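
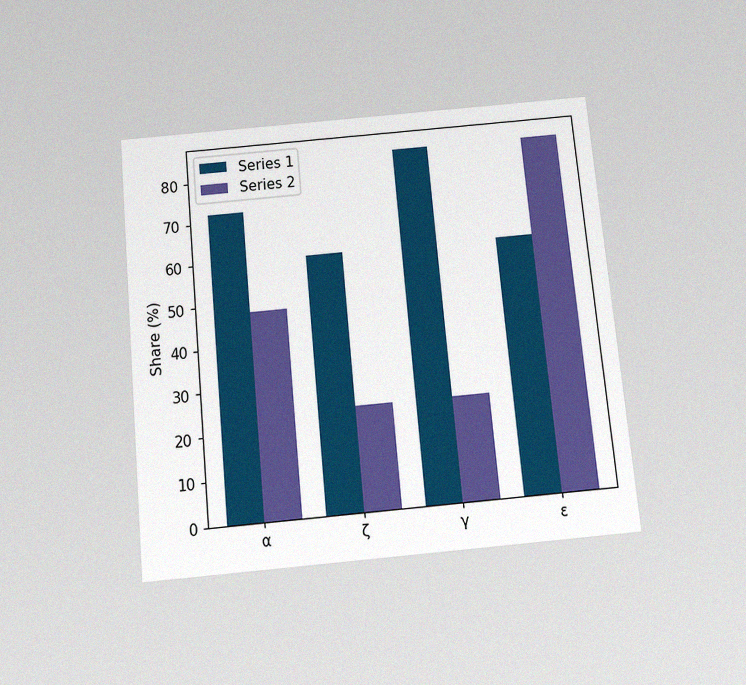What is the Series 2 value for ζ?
24%

The chart is tilted about 5° counter-clockwise and viewed slightly from below, with some photo noise. The Series 2 bar at ζ reaches 24% on the y-axis.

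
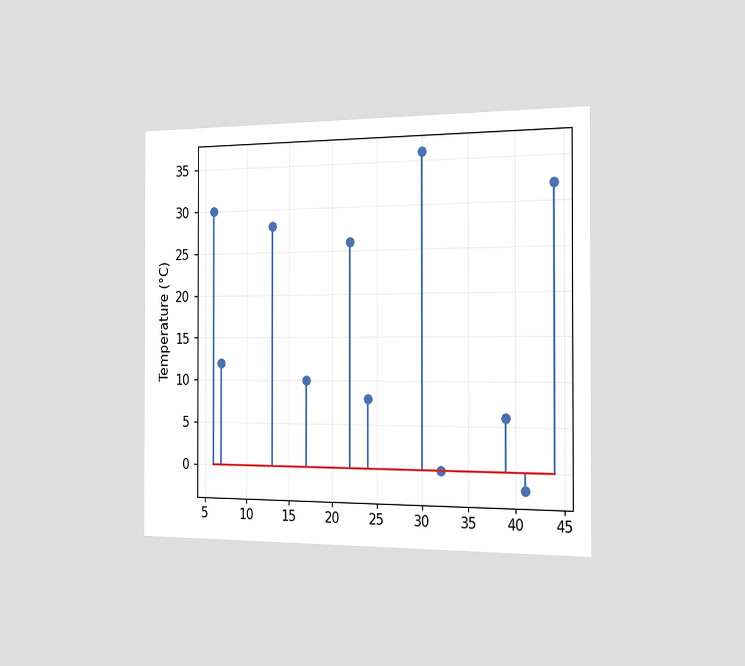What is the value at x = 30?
The chart is viewed slightly from the right. The stem at x=30 reaches 36°C.

36°C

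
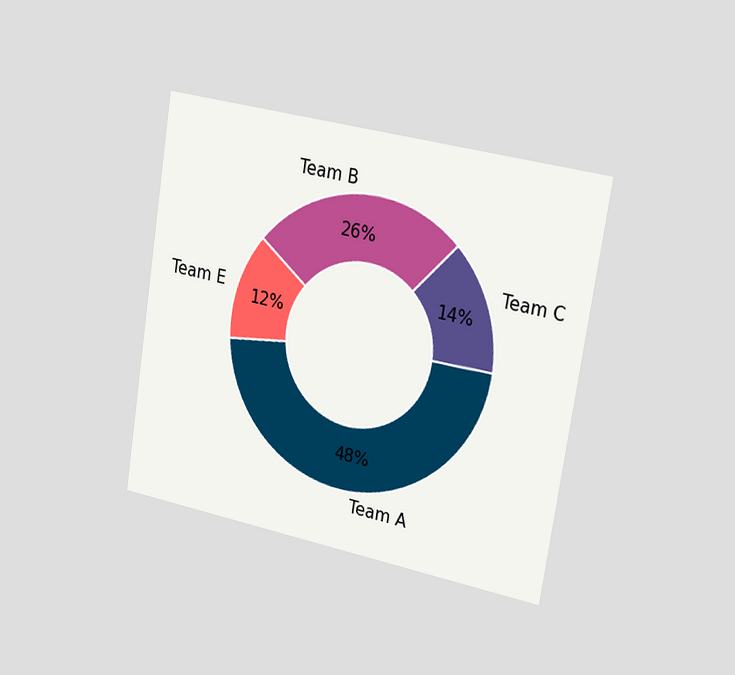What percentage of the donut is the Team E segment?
12%

The chart is tilted about 9° clockwise and viewed slightly from the right. The Team E segment takes up 12% of the ring.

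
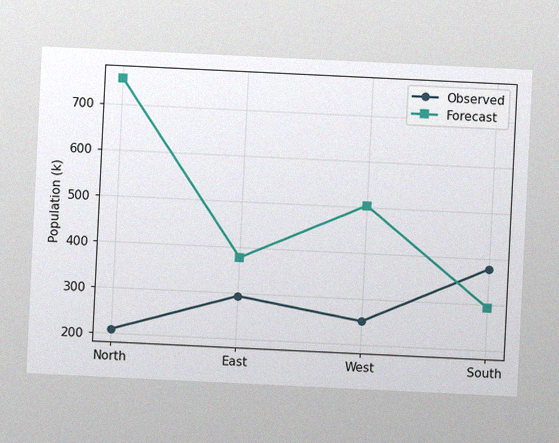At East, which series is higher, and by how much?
The chart is tilted about 3° clockwise, with some photo noise. At East, Forecast sits above the other line by 84k.

Forecast, by 84k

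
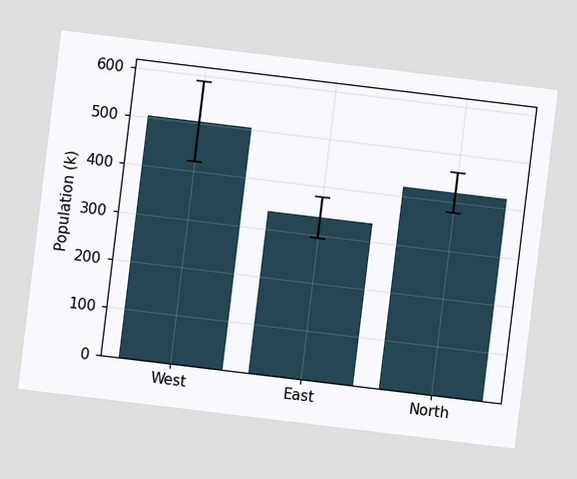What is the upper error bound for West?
588k

The chart is tilted about 7° clockwise. The West bar's upper whisker reaches 588k.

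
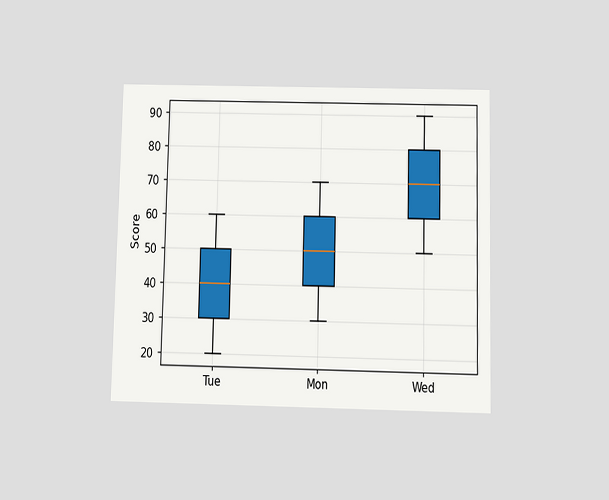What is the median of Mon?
50

The chart is viewed slightly from below. The median line in the Mon box sits at 50.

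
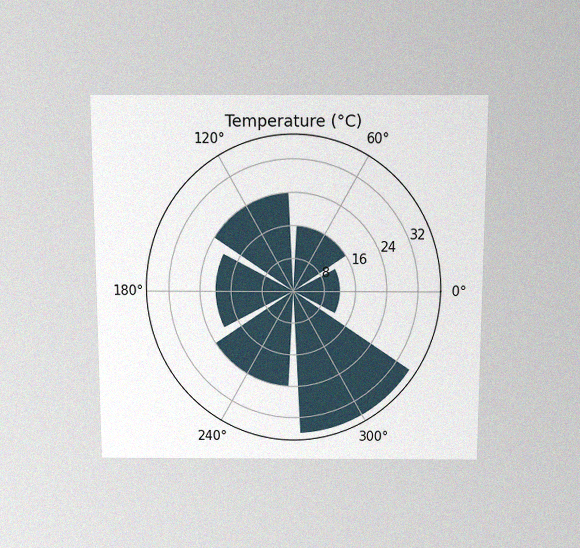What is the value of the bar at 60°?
The chart is viewed slightly from above, with some photo noise. The bar at 60° reaches 16°C on the radial axis.

16°C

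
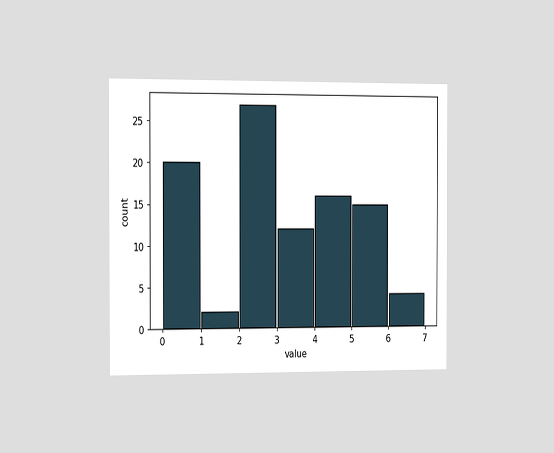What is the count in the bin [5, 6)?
The chart is viewed at a slight angle. The [5, 6) bin has height 15.

15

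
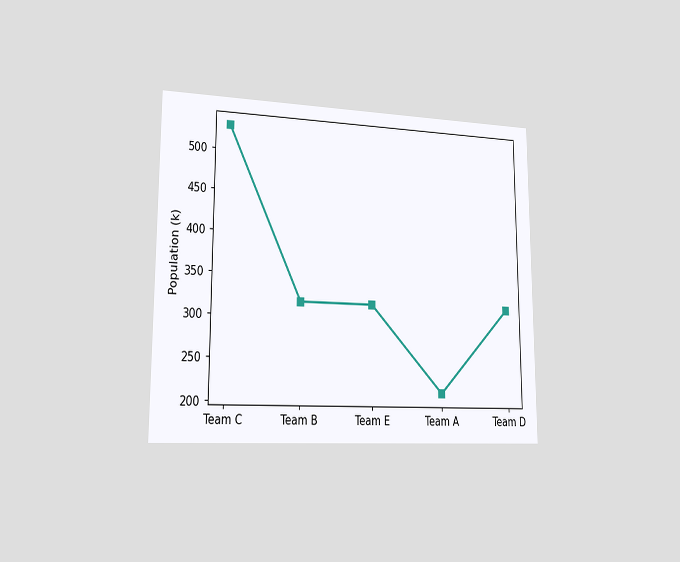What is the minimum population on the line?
212k

The chart is viewed slightly from the left. The lowest point is at Team A, and reading across to the y-axis gives 212k.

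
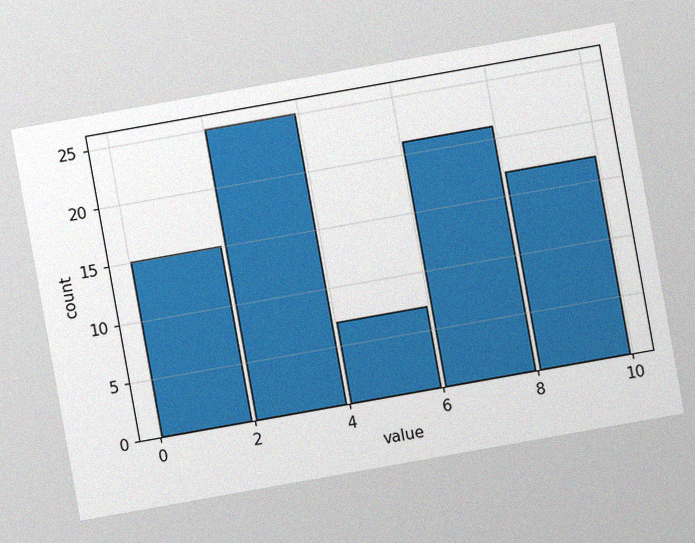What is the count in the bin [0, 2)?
15

The chart is tilted about 10° counter-clockwise, with some photo noise. The [0, 2) bin has height 15.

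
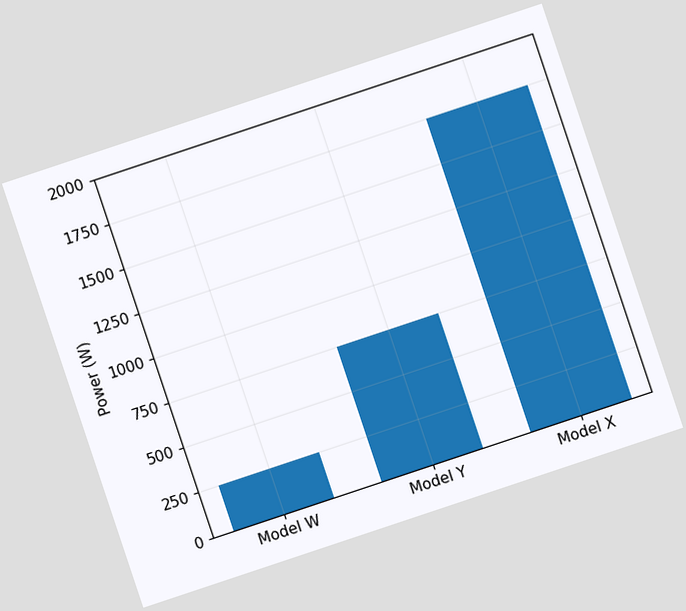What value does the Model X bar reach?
The chart is tilted about 18° counter-clockwise. Reading along the chart's y-axis, the Model X bar reaches 1750W.

1750W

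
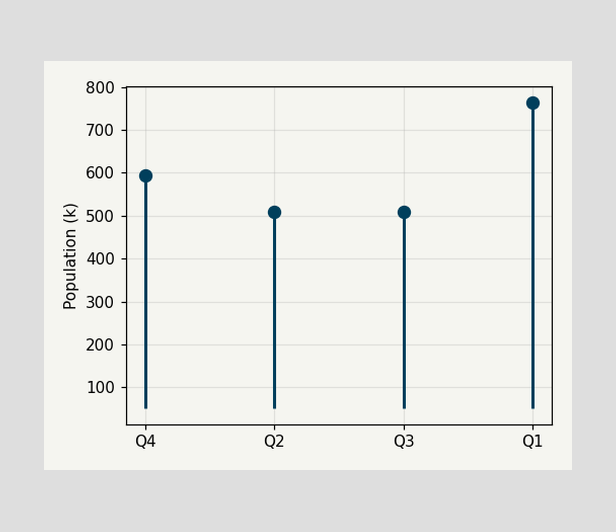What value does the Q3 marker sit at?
510k

The Q3 marker sits at 510k.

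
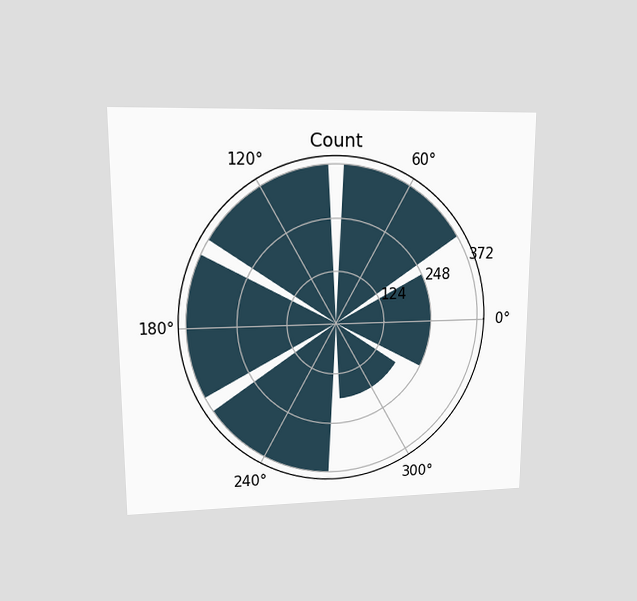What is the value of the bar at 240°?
372

The chart is viewed at a slight angle. The bar at 240° reaches 372 on the radial axis.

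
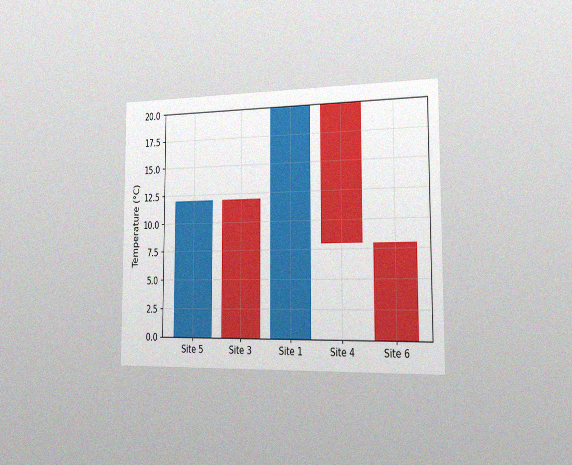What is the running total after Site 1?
The chart is viewed slightly from the right, with some photo noise. After Site 1 the running total reaches 20°C.

20°C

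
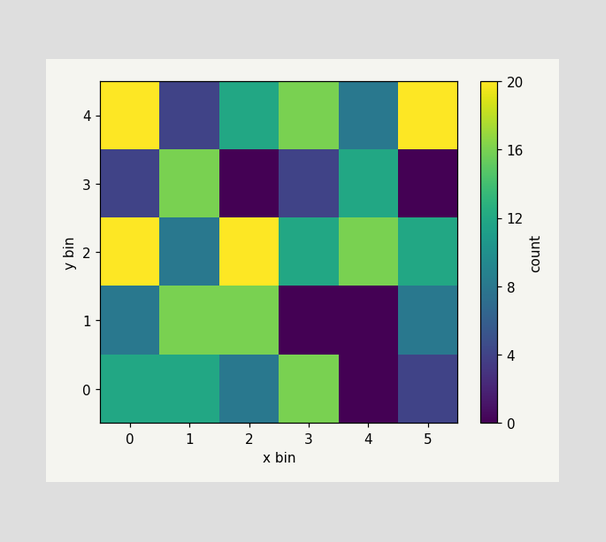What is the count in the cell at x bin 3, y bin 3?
Matching the cell (3, 3) against the colorbar gives 4.

4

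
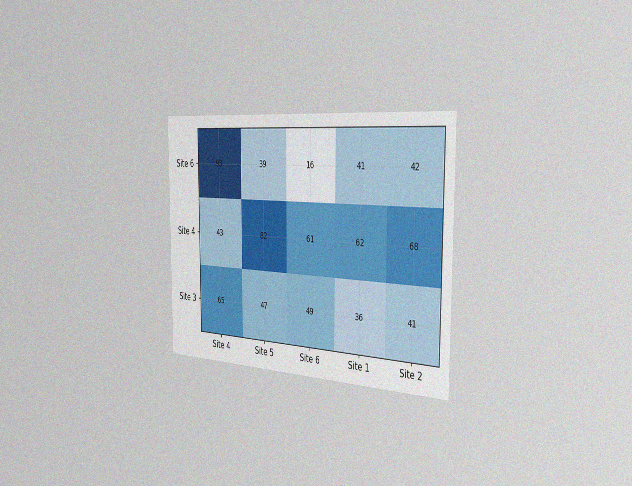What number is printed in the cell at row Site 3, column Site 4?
65

The chart is viewed slightly from the right, with some photo noise. The (Site 3, Site 4) cell reads 65.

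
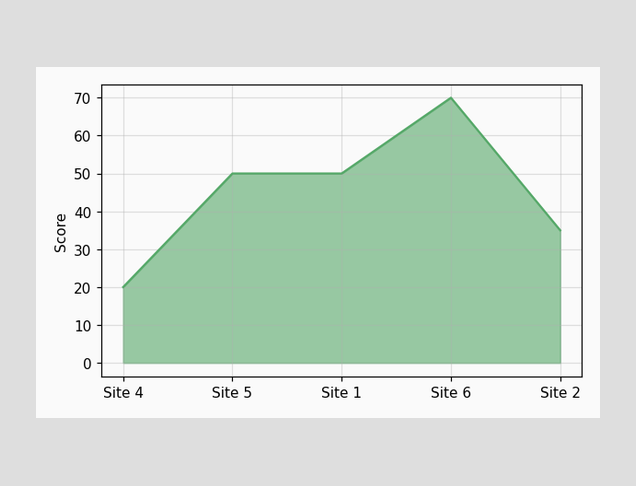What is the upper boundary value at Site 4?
20

At Site 4 the upper boundary is at 20.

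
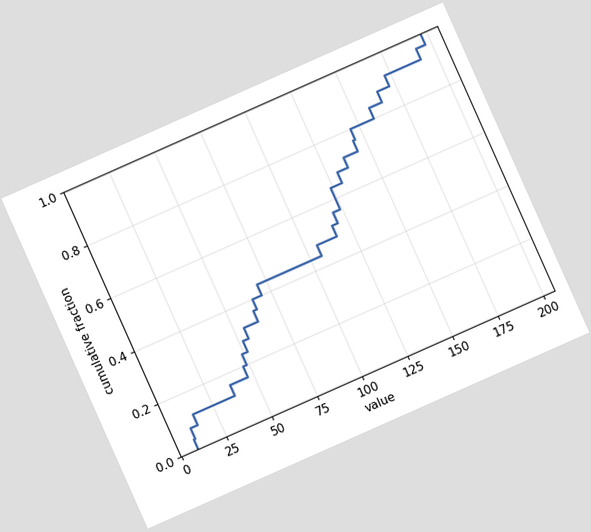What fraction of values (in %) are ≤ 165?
The chart is tilted about 24° counter-clockwise. At x=165 the ECDF step is at 88%.

88%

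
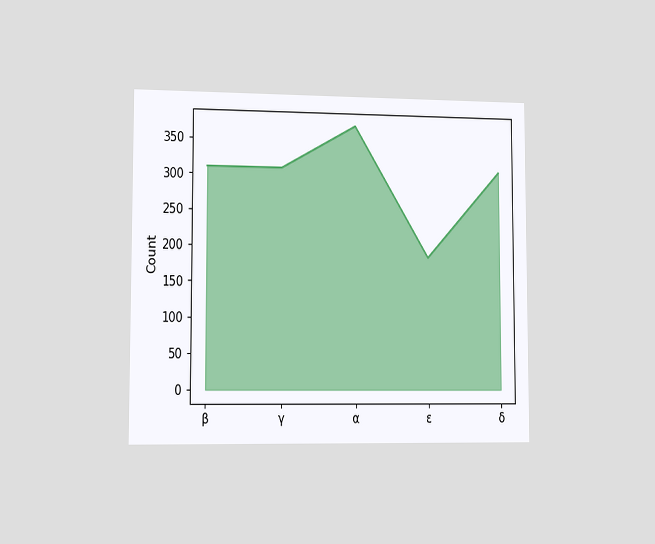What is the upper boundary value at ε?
186

The chart is viewed slightly from the left. At ε the upper boundary is at 186.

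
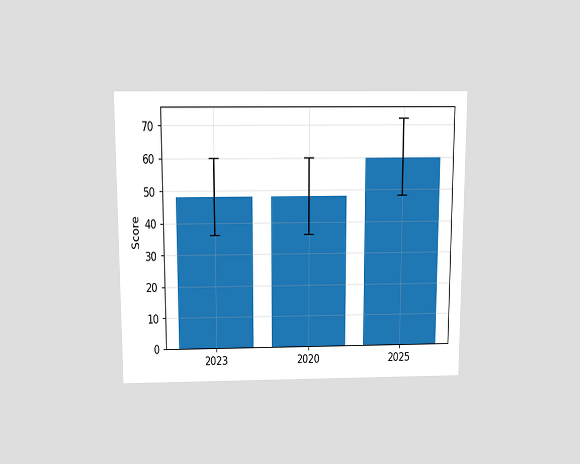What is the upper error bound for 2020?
60

The chart is viewed slightly from above. The 2020 bar's upper whisker reaches 60.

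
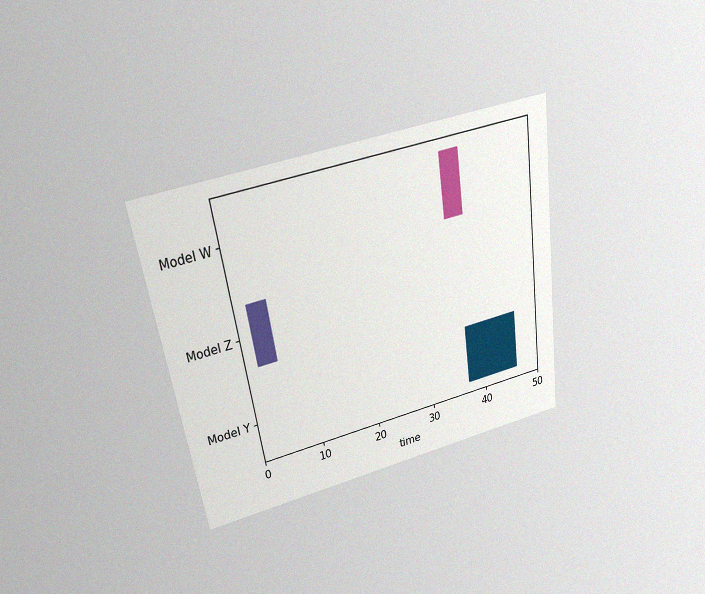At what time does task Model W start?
The chart is tilted about 9° counter-clockwise and viewed slightly from above, with some photo noise. The Model W bar begins at t=35.

35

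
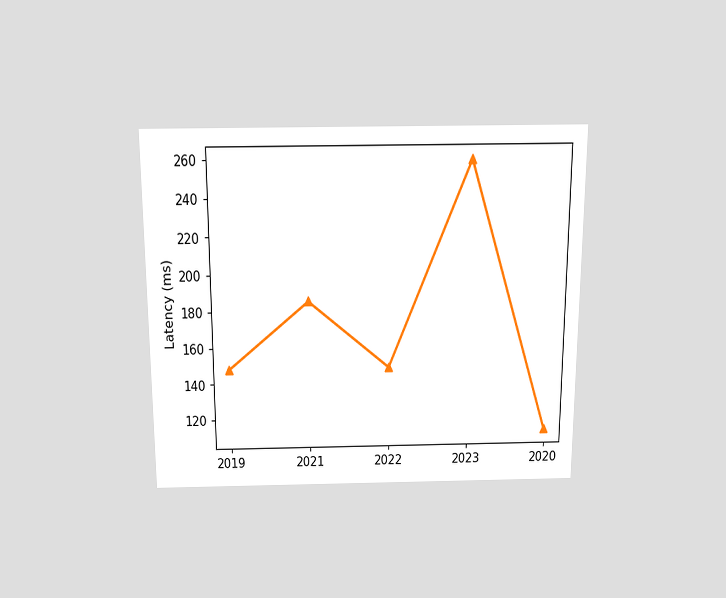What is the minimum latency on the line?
The chart is viewed slightly from above. The lowest point is at 2020, and reading across to the y-axis gives 111ms.

111ms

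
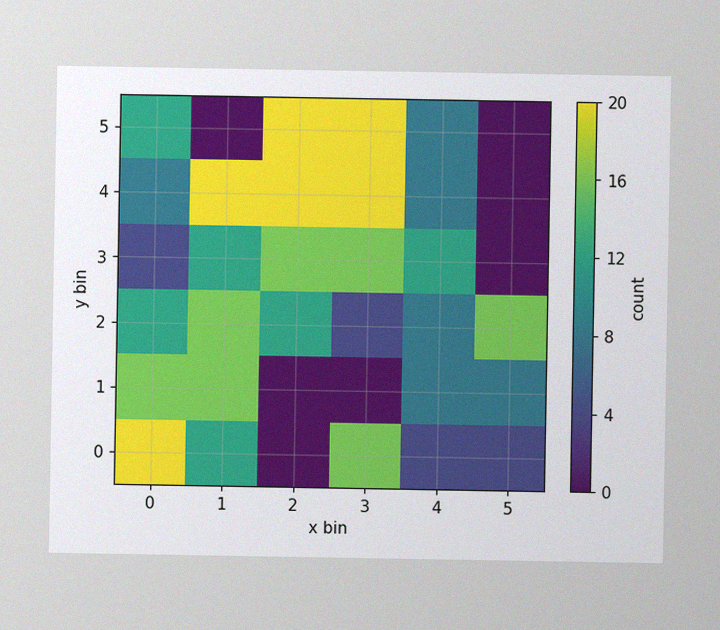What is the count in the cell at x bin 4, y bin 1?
The image has some photo noise and uneven lighting. Matching the cell (4, 1) against the colorbar gives 8.

8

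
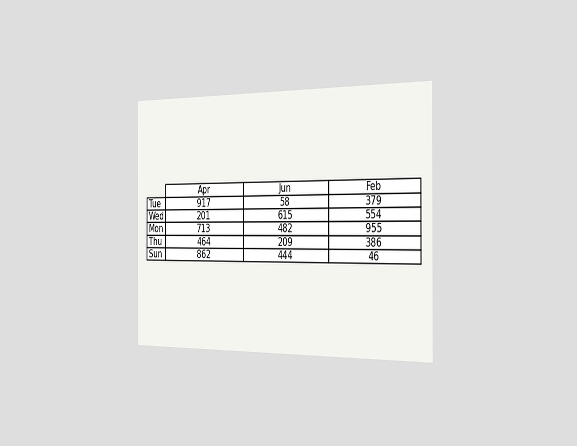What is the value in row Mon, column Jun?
482

The chart is viewed slightly from the right. The (Mon, Jun) cell reads 482.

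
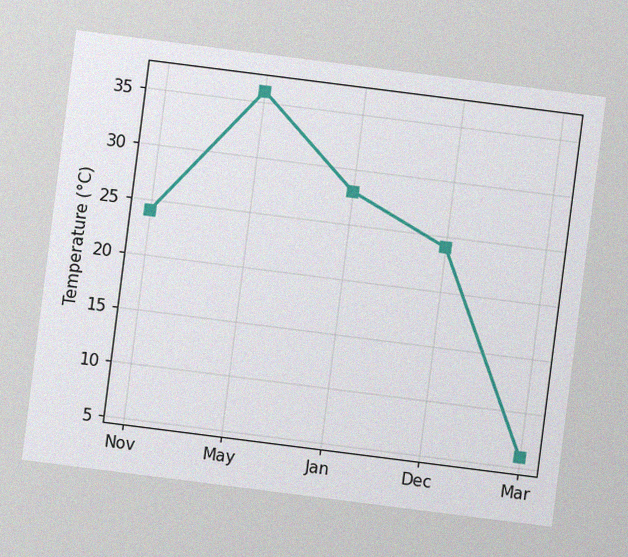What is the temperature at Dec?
24°C

The chart is tilted about 7° clockwise, with some photo noise. At Dec, the line is at 24°C.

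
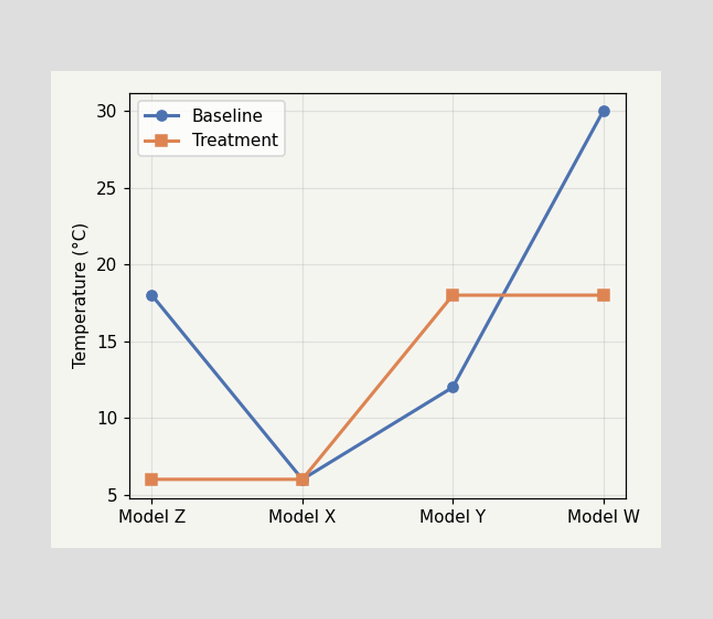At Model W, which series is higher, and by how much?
At Model W, Baseline sits above the other line by 12°C.

Baseline, by 12°C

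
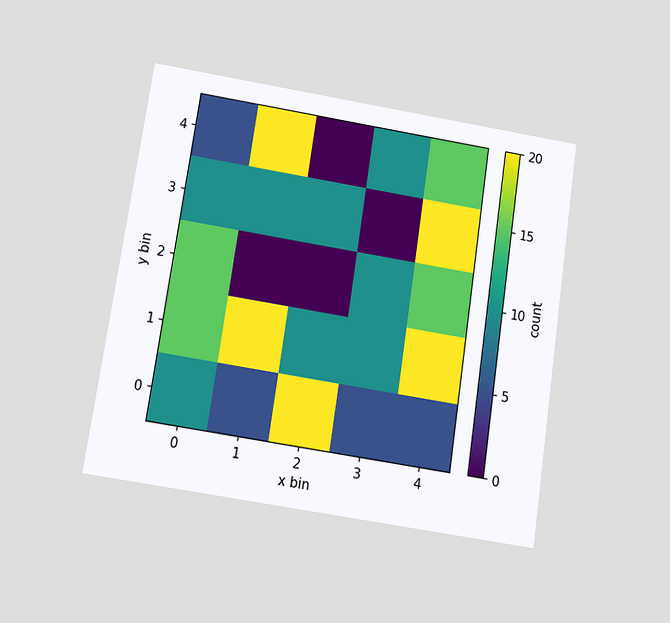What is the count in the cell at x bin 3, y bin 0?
The chart is tilted about 8° clockwise and viewed slightly from below. Matching the cell (3, 0) against the colorbar gives 5.

5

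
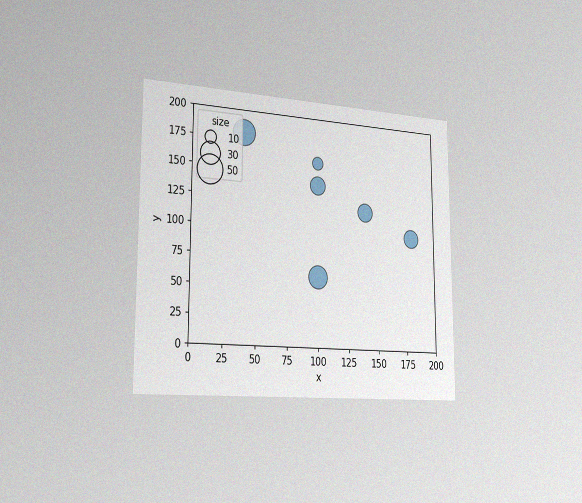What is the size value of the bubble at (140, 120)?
20

The chart is viewed slightly from the left, with some photo noise. Matching the bubble at (140, 120) against the size legend gives 20.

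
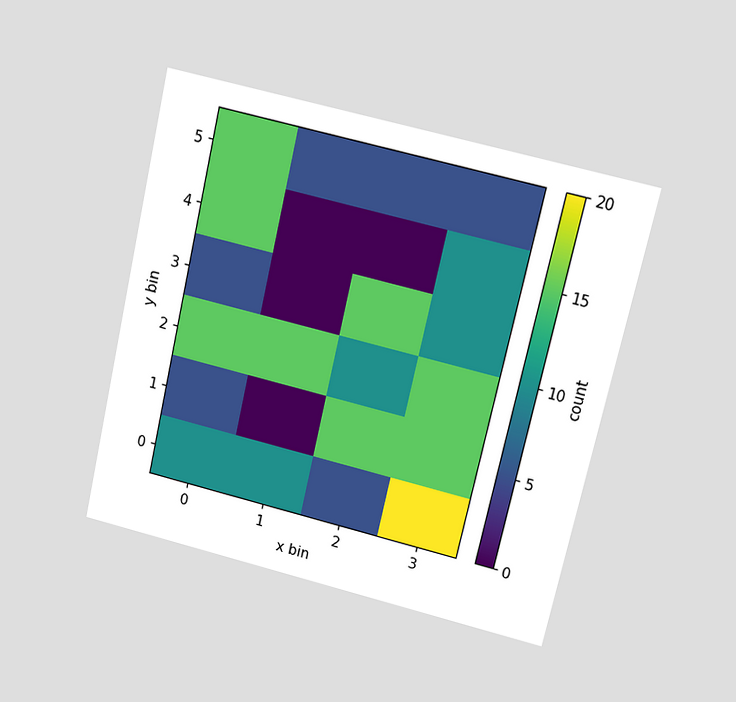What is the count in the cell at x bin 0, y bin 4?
15

The chart is tilted about 13° clockwise and viewed at a slight angle. Matching the cell (0, 4) against the colorbar gives 15.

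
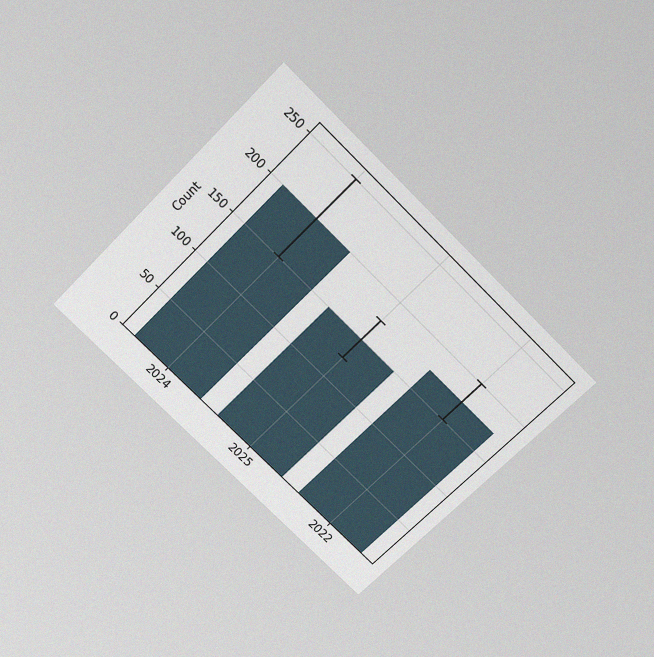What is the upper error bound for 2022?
200

The chart is tilted about 45° clockwise and viewed slightly from above, with some photo noise. The 2022 bar's upper whisker reaches 200.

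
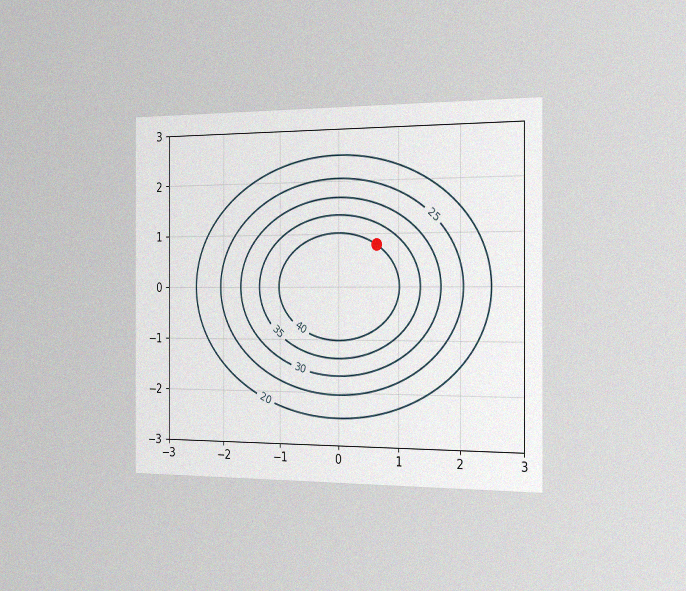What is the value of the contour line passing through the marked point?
The chart is viewed slightly from the right, with some photo noise. The marked point sits on the contour labelled 40.

40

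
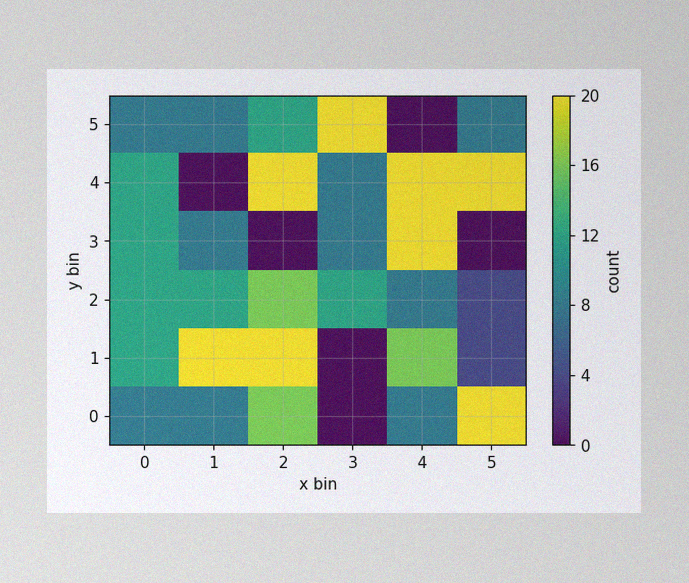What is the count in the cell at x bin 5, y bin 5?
8

The image has some photo noise and uneven lighting. Matching the cell (5, 5) against the colorbar gives 8.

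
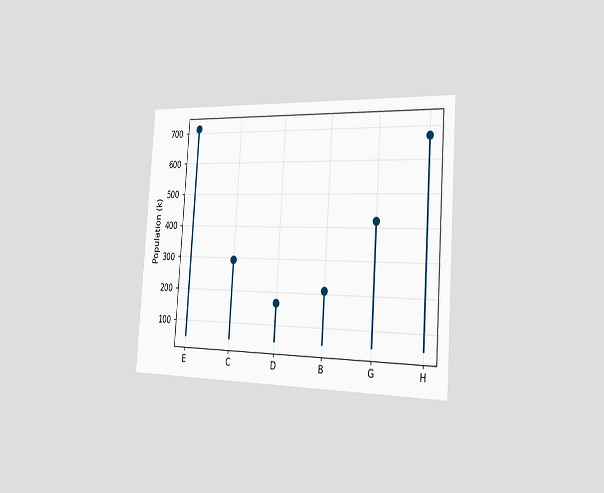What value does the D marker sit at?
168k

The chart is tilted about 4° clockwise and viewed slightly from the right. The D marker sits at 168k.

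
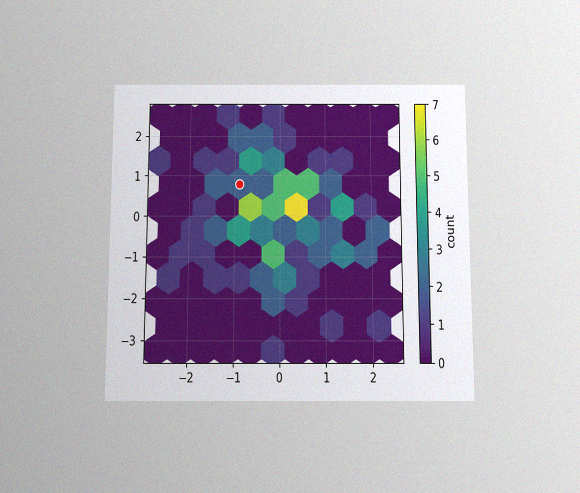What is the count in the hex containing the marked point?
The chart is viewed slightly from below, with some photo noise. The marked hex reads 2 on the colorbar.

2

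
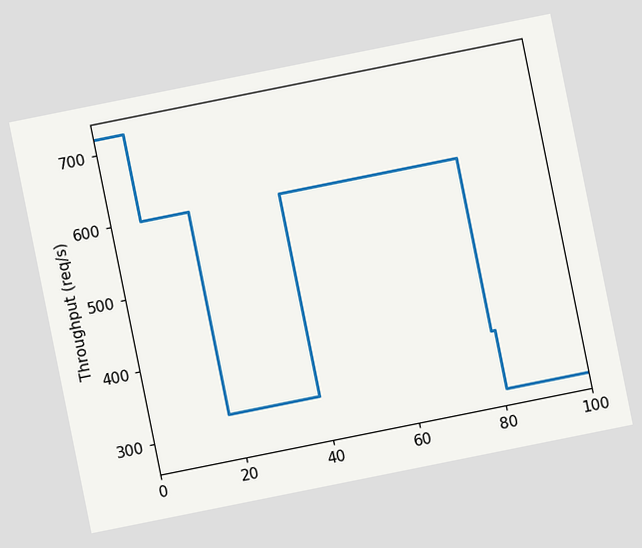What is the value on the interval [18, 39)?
The chart is tilted about 11° counter-clockwise. On [18, 39) the step sits at 320req/s.

320req/s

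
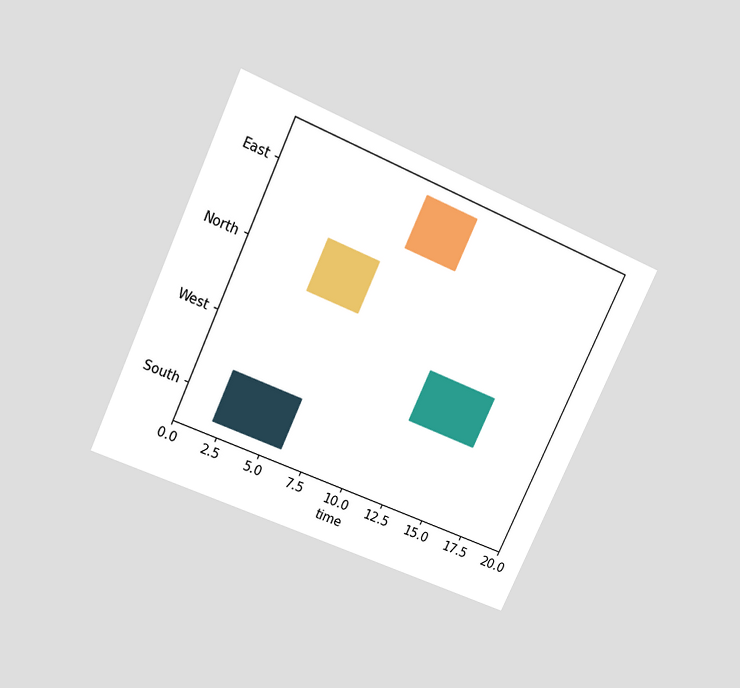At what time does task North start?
4

The chart is tilted about 25° clockwise and viewed slightly from above. The North bar begins at t=4.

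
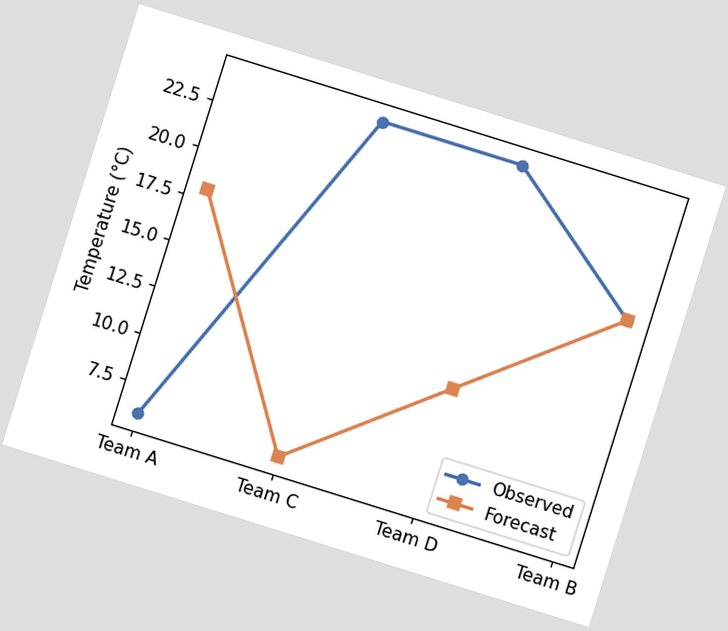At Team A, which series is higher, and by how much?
Forecast, by 12°C

The chart is tilted about 17° clockwise. At Team A, Forecast sits above the other line by 12°C.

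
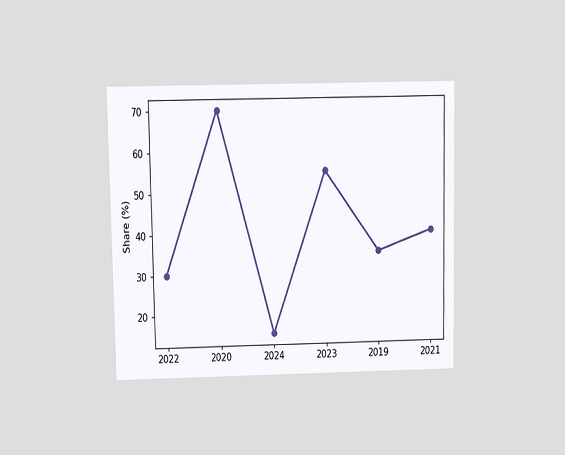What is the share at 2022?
30%

The chart is viewed at a slight angle. At 2022, the line is at 30%.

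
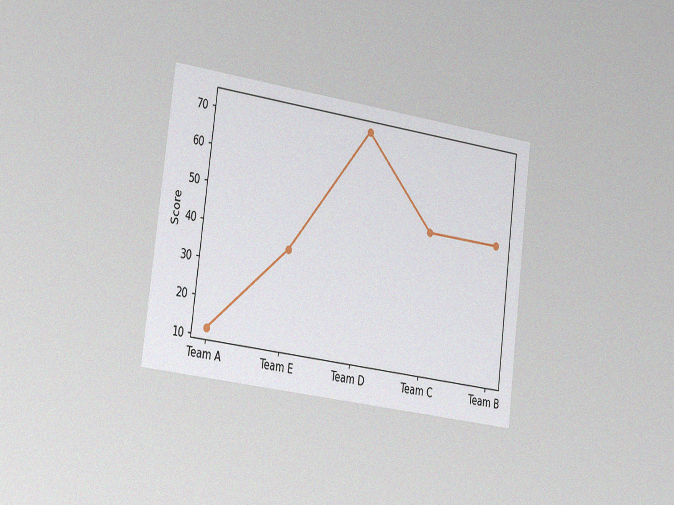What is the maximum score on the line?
72

The chart is tilted about 7° clockwise and viewed slightly from the left, with some photo noise. The highest point is at Team D, and reading across to the y-axis gives 72.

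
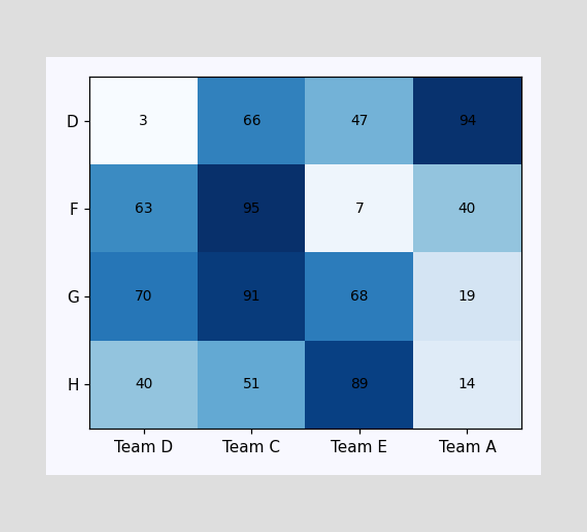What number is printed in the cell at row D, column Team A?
94

The (D, Team A) cell reads 94.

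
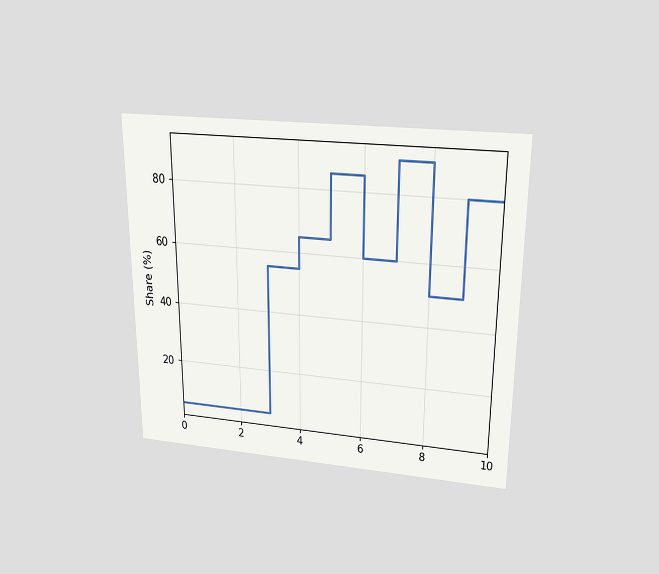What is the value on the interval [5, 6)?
The chart is viewed slightly from above. On [5, 6) the step sits at 85%.

85%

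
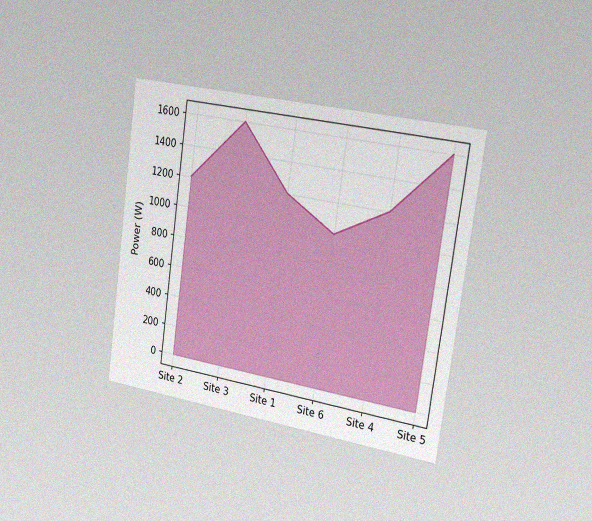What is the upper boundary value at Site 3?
The chart is tilted about 8° clockwise and viewed slightly from the right, with some photo noise. At Site 3 the upper boundary is at 1600W.

1600W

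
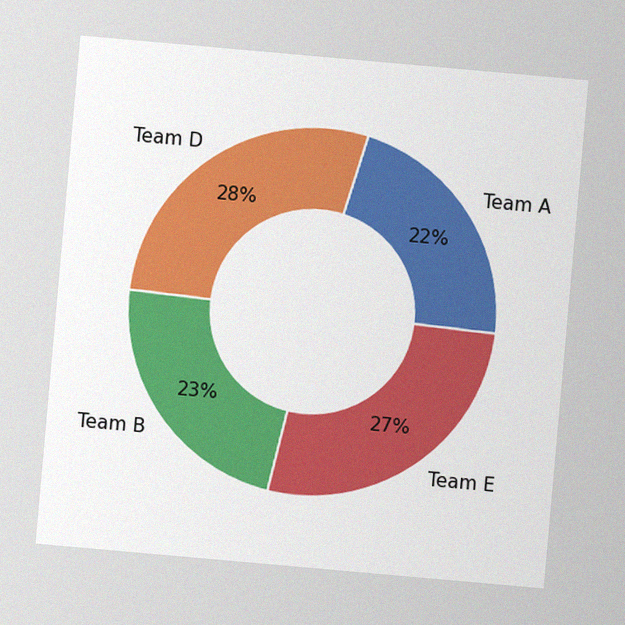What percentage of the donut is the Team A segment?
The chart is tilted about 5° clockwise, with some photo noise. The Team A segment takes up 22% of the ring.

22%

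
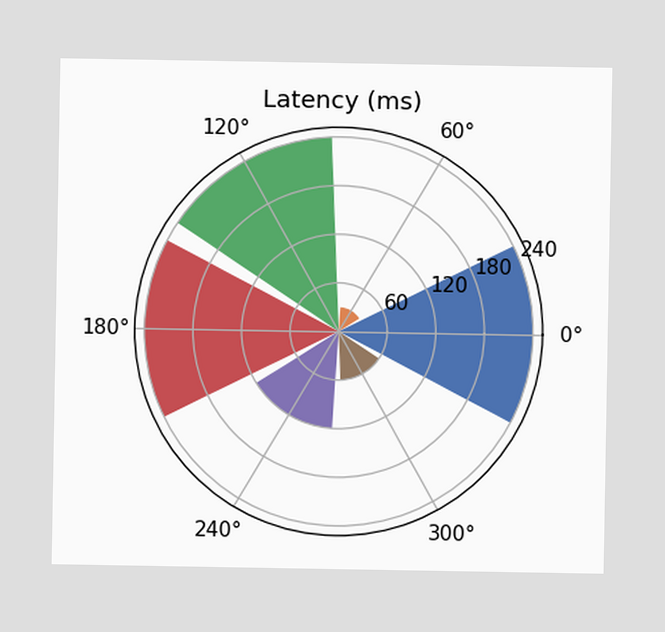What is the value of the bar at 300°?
The bar at 300° reaches 60ms on the radial axis.

60ms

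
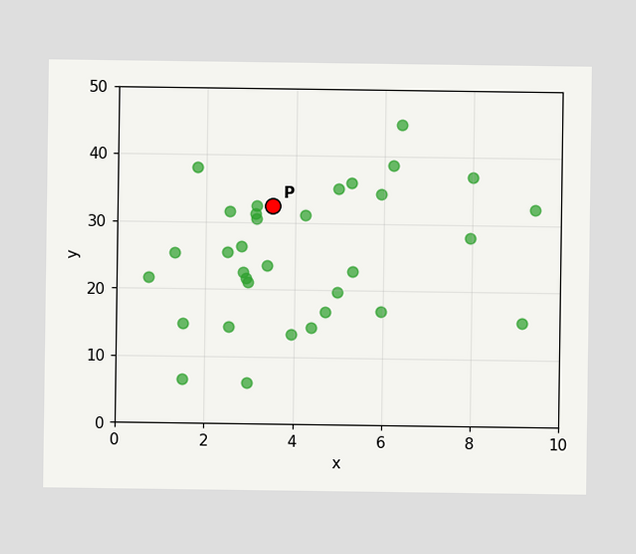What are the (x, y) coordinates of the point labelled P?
(3.5, 32.5)

Following the gridlines from P to each axis, P sits at (3.5, 32.5).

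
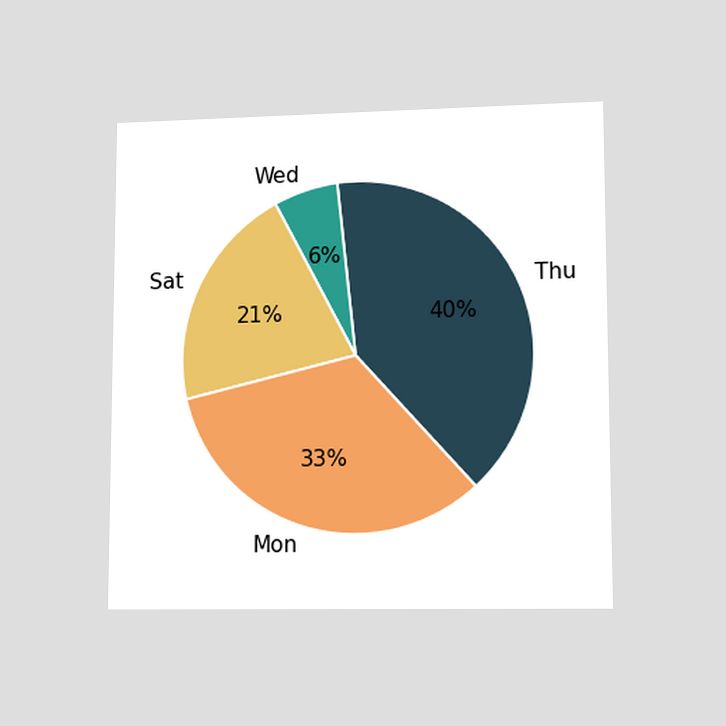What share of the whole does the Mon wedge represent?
33%

The chart is viewed at a slight angle. The Mon slice takes up 33% of the pie.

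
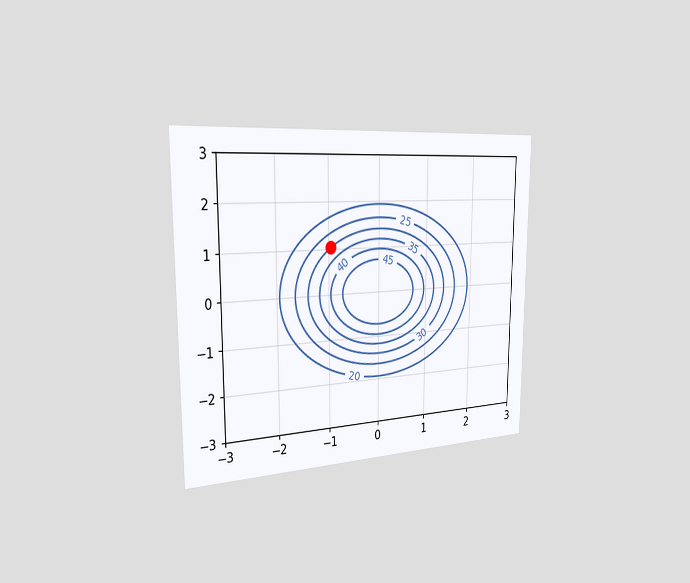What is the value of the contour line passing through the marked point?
The chart is viewed slightly from the left. The marked point sits on the contour labelled 30.

30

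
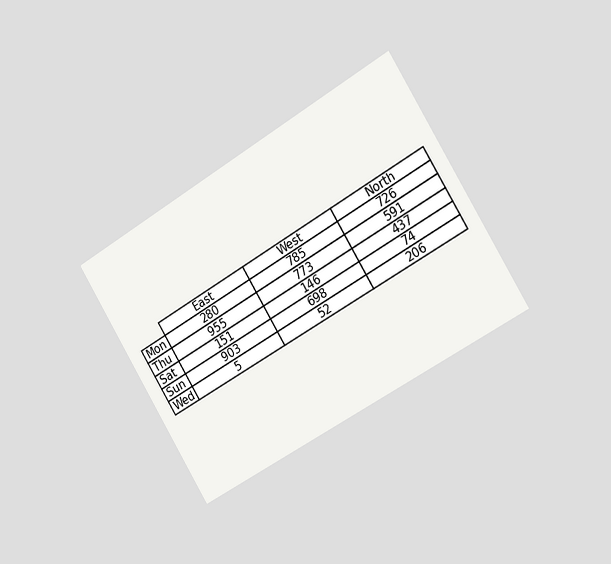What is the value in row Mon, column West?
The chart is tilted about 31° counter-clockwise and viewed slightly from the right. The (Mon, West) cell reads 785.

785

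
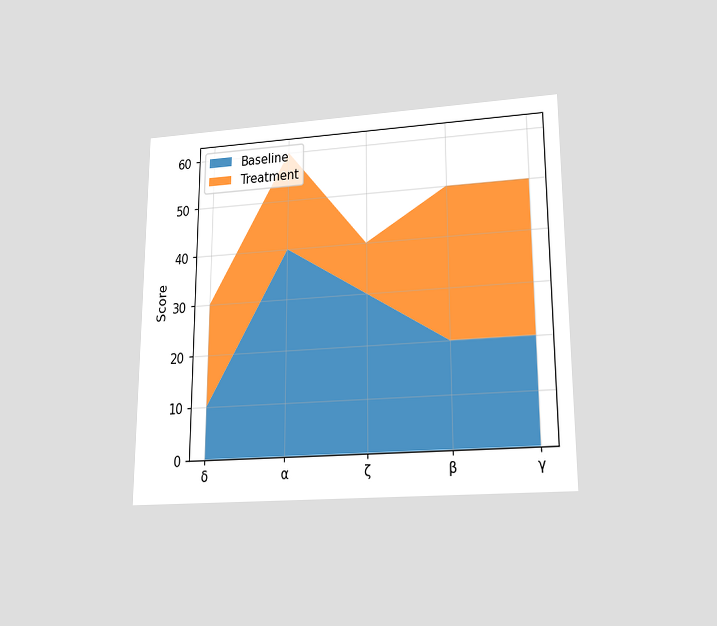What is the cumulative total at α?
60

The chart is viewed slightly from below. The stacked total at α reaches 60.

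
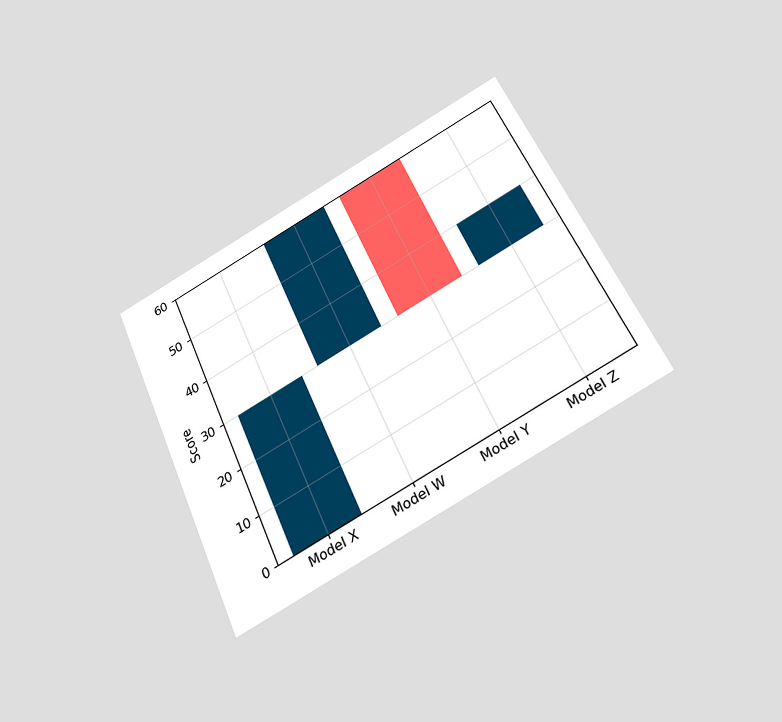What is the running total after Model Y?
The chart is tilted about 24° counter-clockwise and viewed slightly from below. After Model Y the running total reaches 30.

30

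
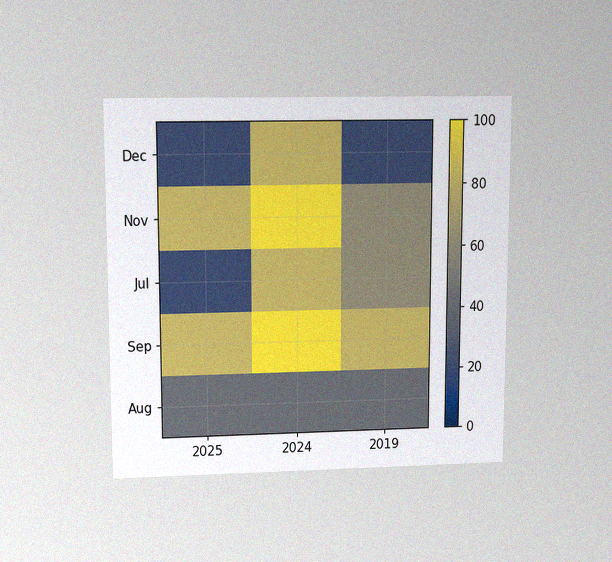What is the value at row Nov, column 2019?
The chart is viewed slightly from above, with some photo noise. Matching cell (Nov, 2019) against the colorbar gives 60.

60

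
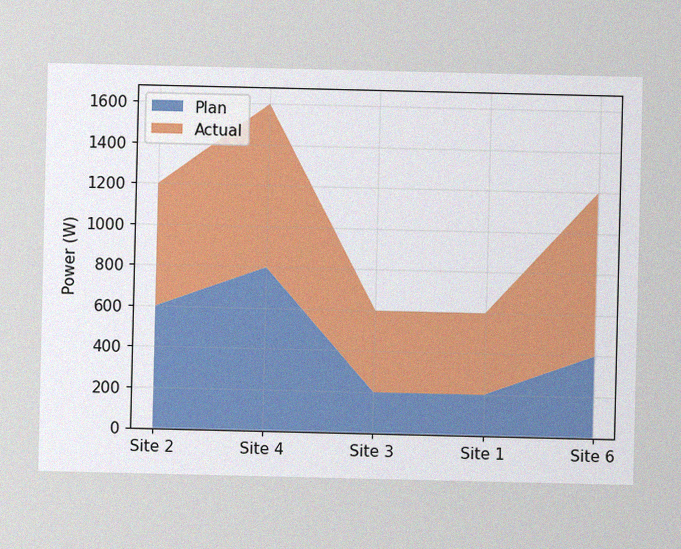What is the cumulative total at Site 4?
1600W

The image has some photo noise and uneven lighting. The stacked total at Site 4 reaches 1600W.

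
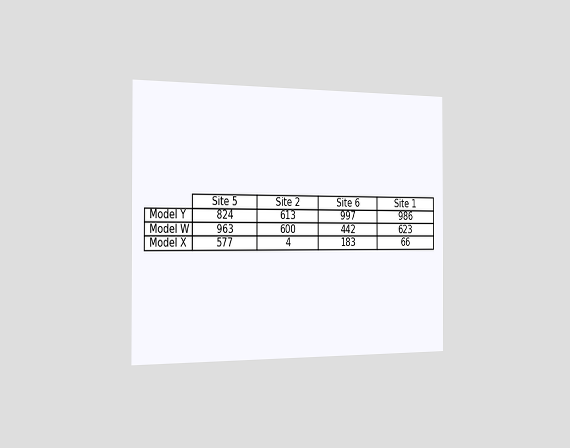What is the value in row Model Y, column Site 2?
613

The chart is viewed slightly from the left. The (Model Y, Site 2) cell reads 613.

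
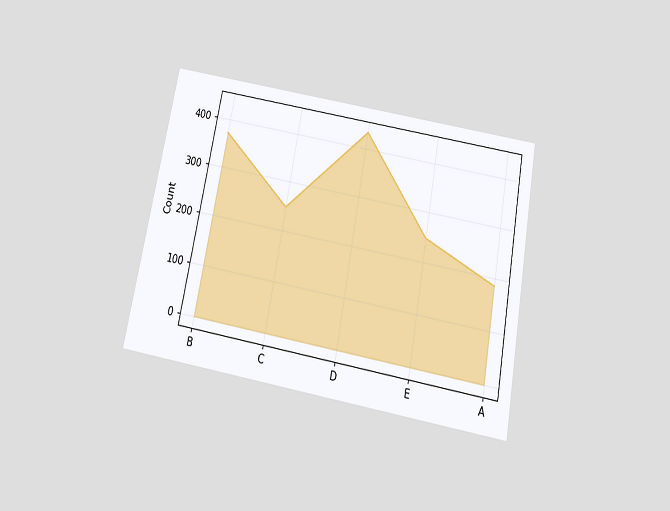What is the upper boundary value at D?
The chart is tilted about 11° clockwise and viewed slightly from below. At D the upper boundary is at 434.

434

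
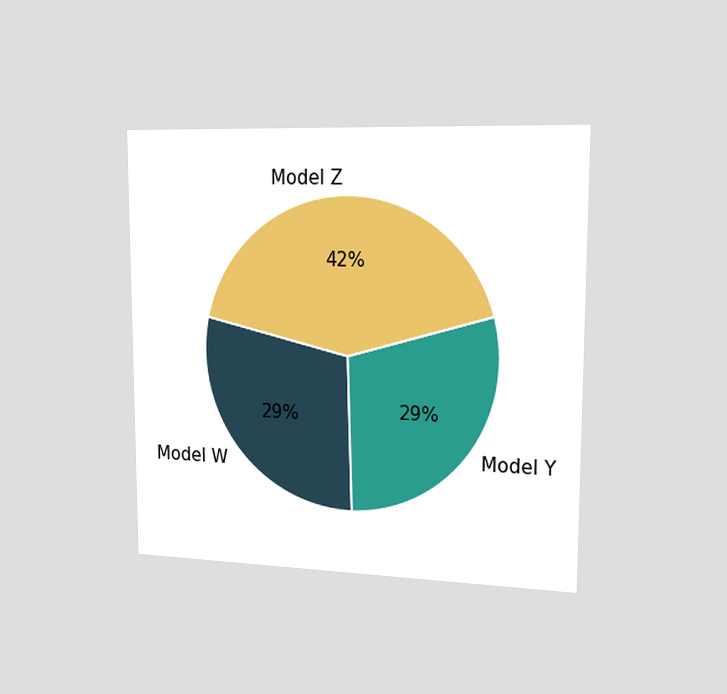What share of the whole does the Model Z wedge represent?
42%

The chart is viewed slightly from the right. The Model Z slice takes up 42% of the pie.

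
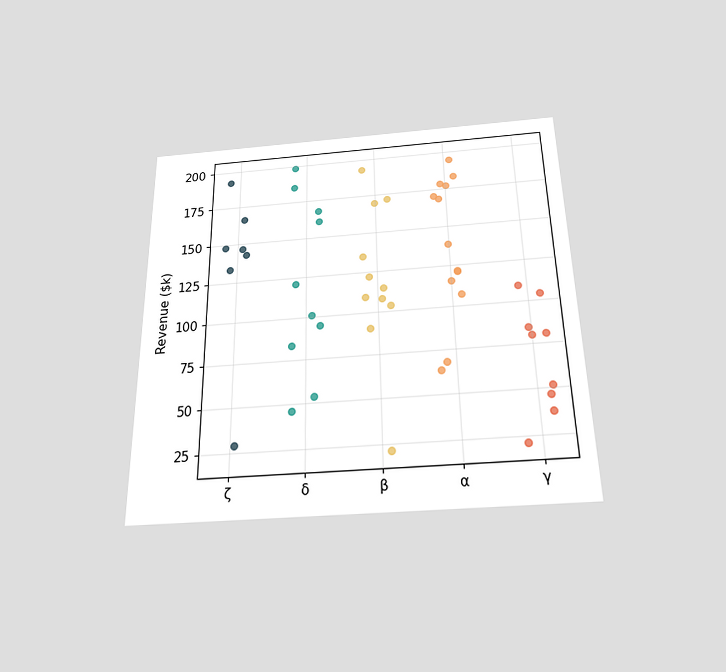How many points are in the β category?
The chart is viewed slightly from below. Counting the markers in the β column gives 11.

11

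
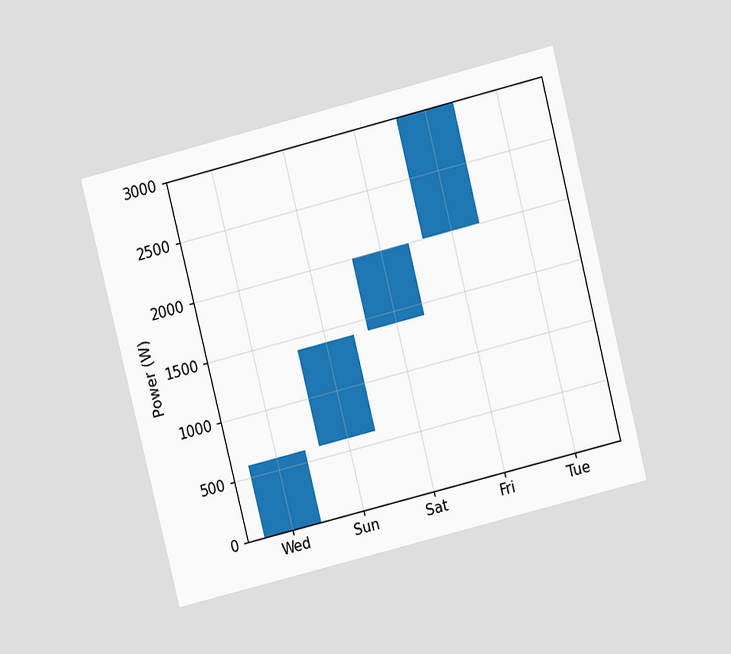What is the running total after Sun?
1400W

The chart is tilted about 14° counter-clockwise and viewed at a slight angle. After Sun the running total reaches 1400W.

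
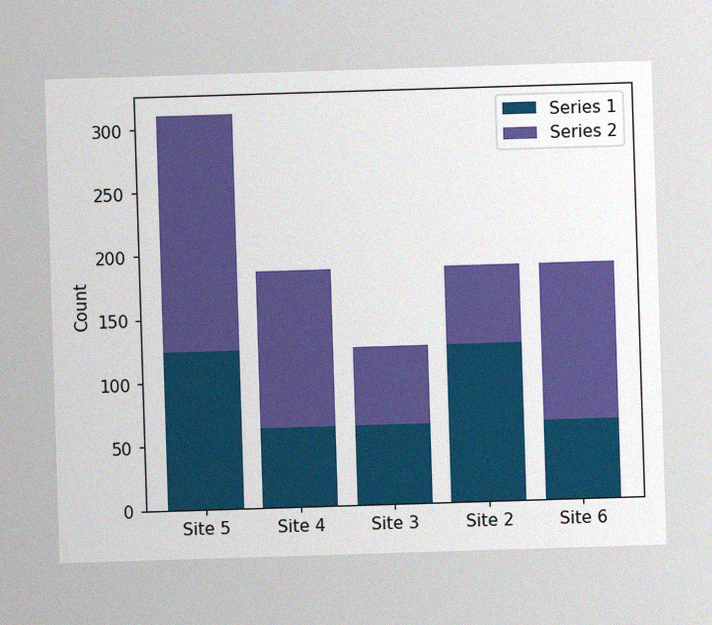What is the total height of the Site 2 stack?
186

The image has some photo noise and uneven lighting. The Site 2 stack's top reaches 186 on the y-axis.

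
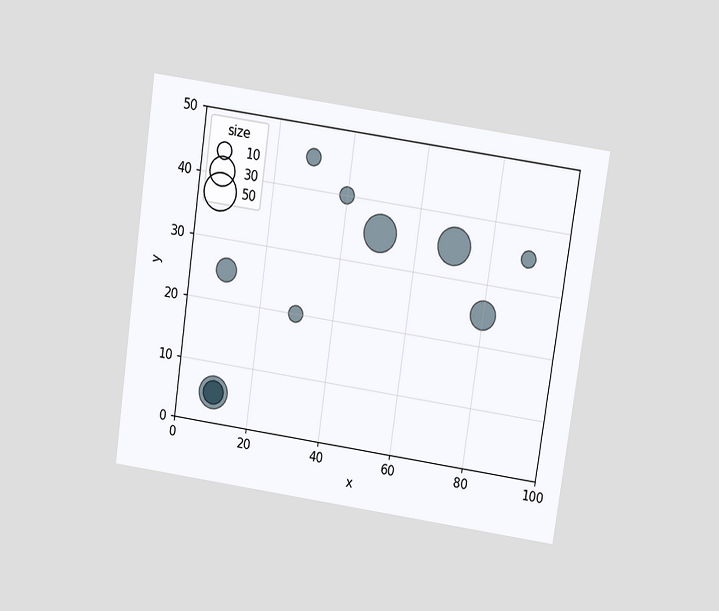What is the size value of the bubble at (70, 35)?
50

The chart is tilted about 8° clockwise and viewed slightly from above. Matching the bubble at (70, 35) against the size legend gives 50.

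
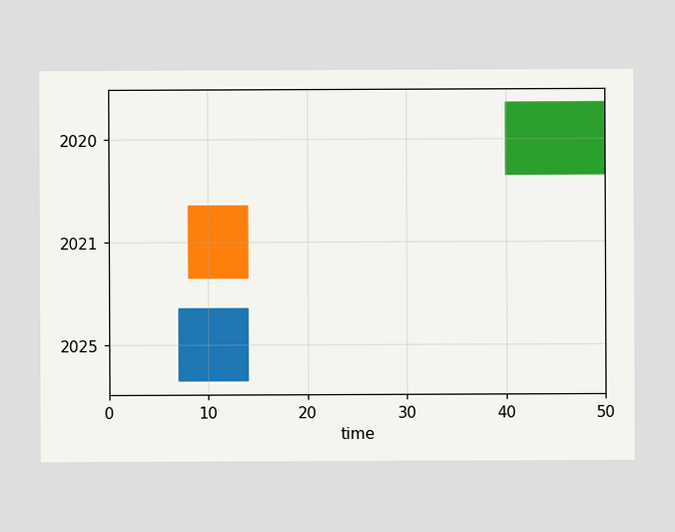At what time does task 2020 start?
The 2020 bar begins at t=40.

40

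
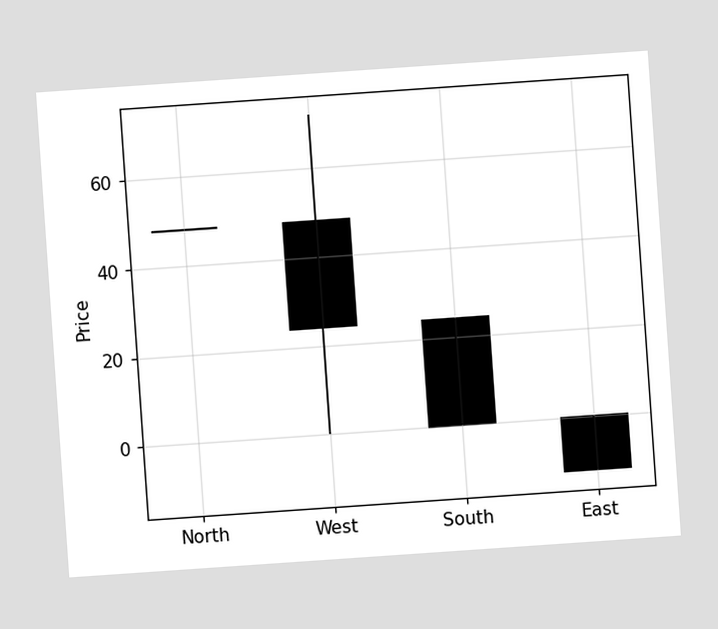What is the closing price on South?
The chart is tilted about 4° counter-clockwise. The South candle closes at 0.

0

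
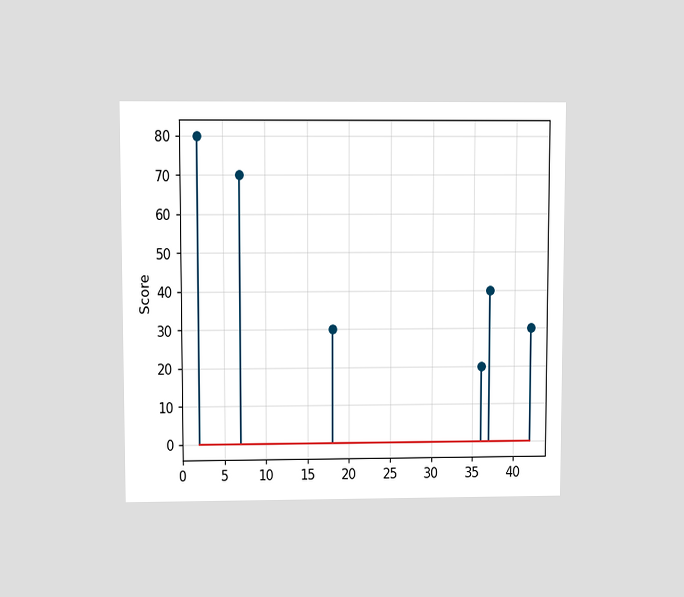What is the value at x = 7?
The chart is viewed at a slight angle. The stem at x=7 reaches 70.

70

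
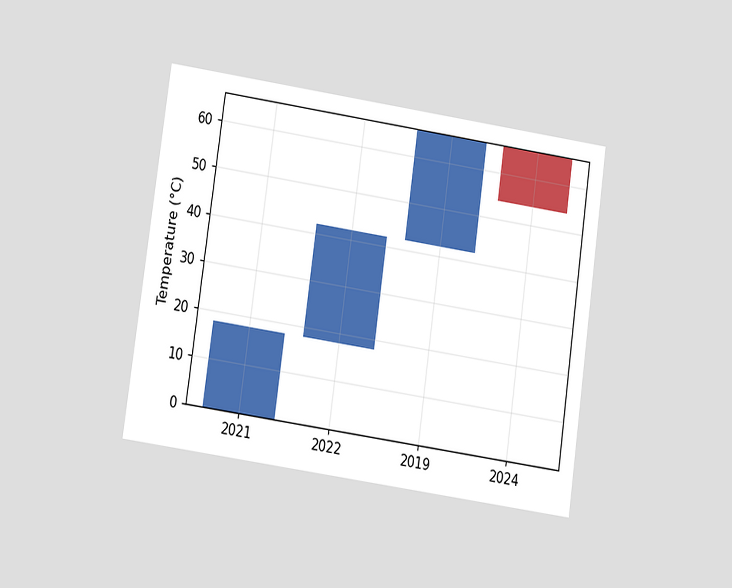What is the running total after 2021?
18°C

The chart is tilted about 8° clockwise and viewed at a slight angle. After 2021 the running total reaches 18°C.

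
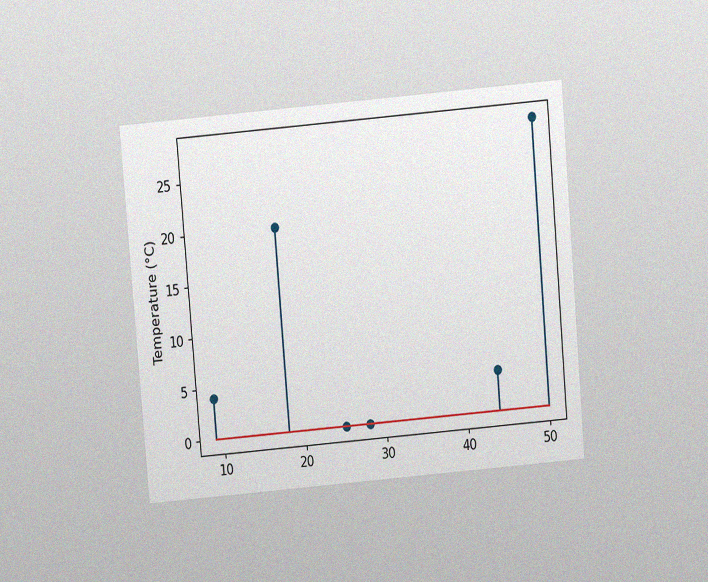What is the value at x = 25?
0°C

The chart is tilted about 5° counter-clockwise and viewed slightly from above, with some photo noise. The stem at x=25 reaches 0°C.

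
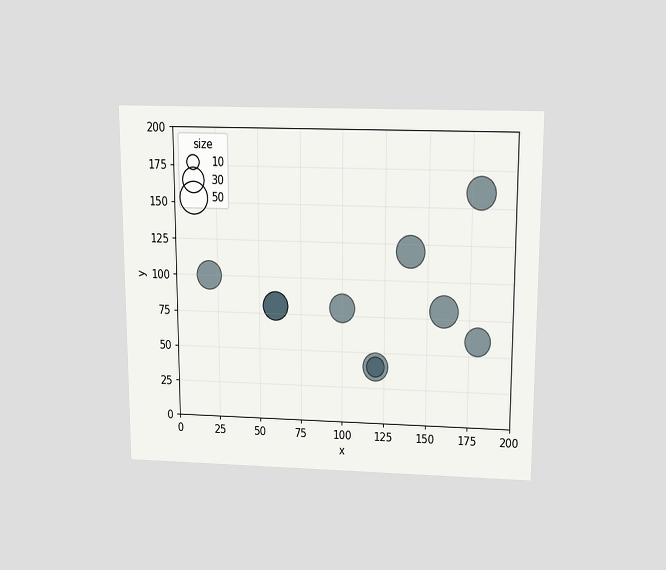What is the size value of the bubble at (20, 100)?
The chart is viewed slightly from above. Matching the bubble at (20, 100) against the size legend gives 40.

40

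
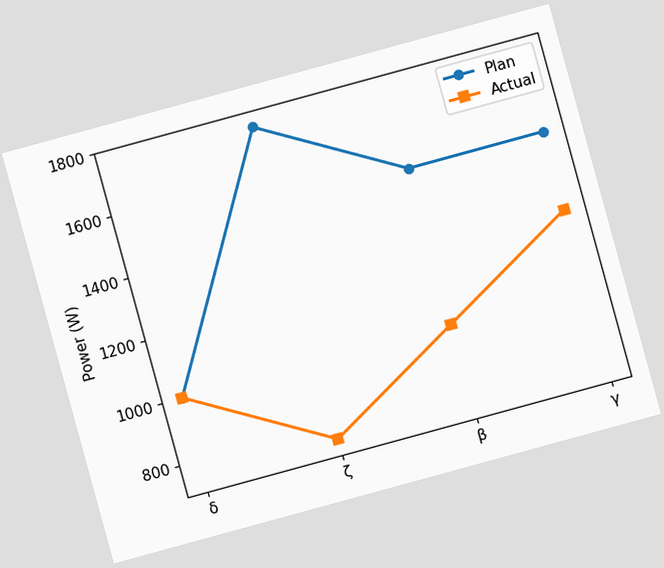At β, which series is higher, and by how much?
Plan, by 500W

The chart is tilted about 15° counter-clockwise. At β, Plan sits above the other line by 500W.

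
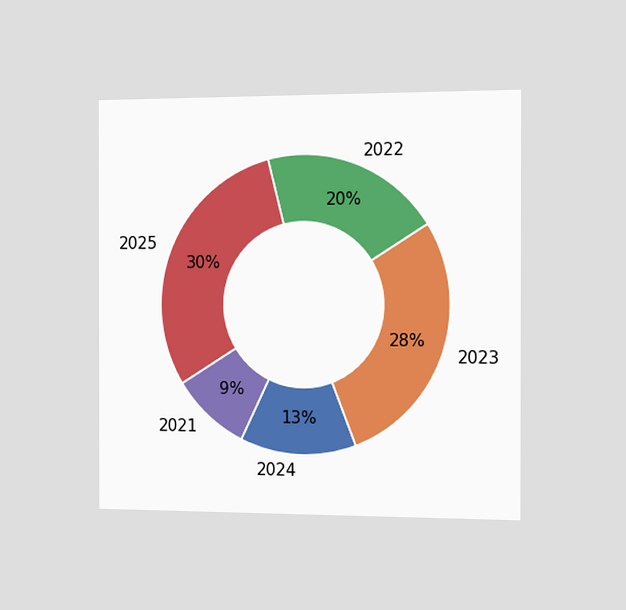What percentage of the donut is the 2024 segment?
13%

The chart is viewed slightly from the right. The 2024 segment takes up 13% of the ring.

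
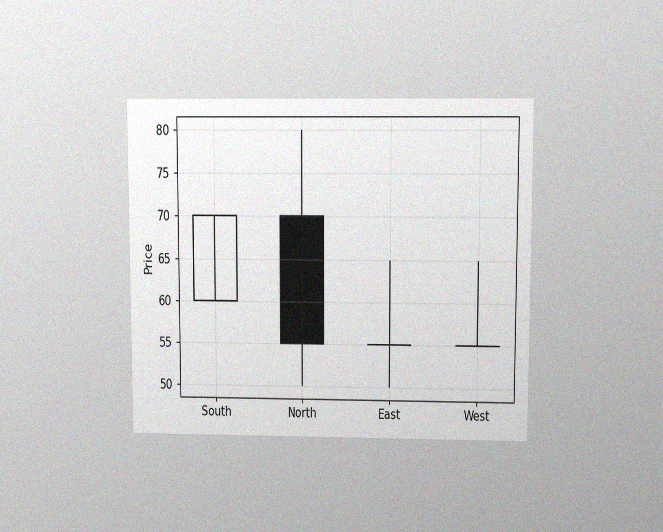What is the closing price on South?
70

The chart is viewed slightly from above, with some photo noise. The South candle closes at 70.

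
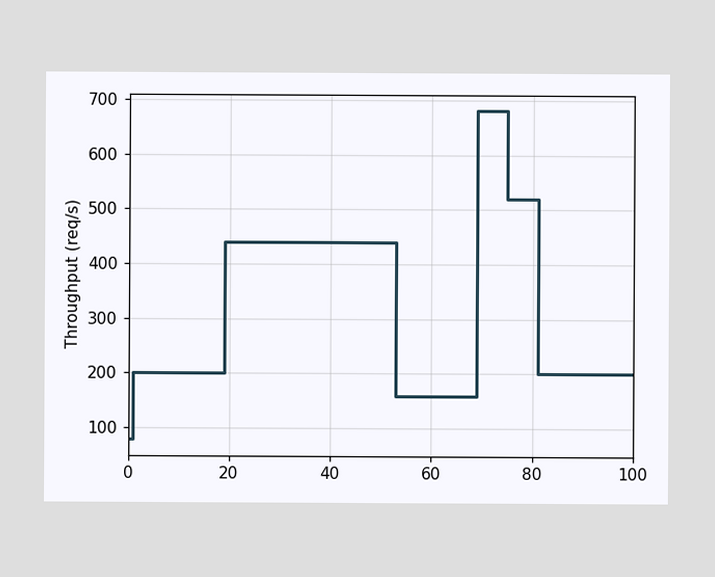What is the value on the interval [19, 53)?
On [19, 53) the step sits at 440req/s.

440req/s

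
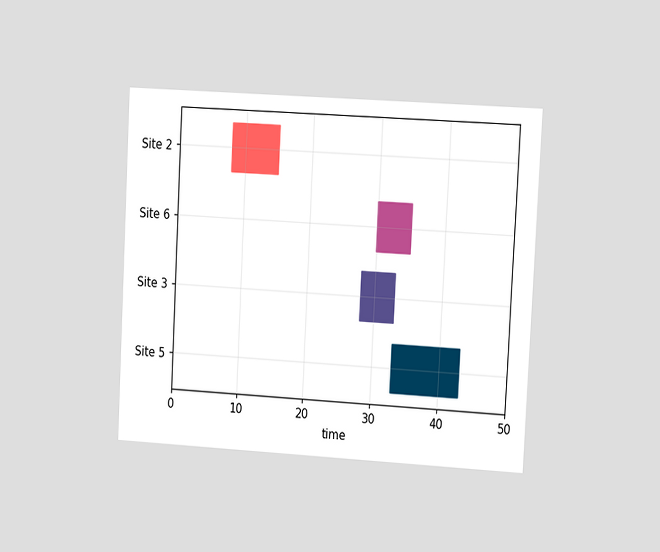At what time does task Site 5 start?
The chart is tilted about 3° clockwise and viewed at a slight angle. The Site 5 bar begins at t=33.

33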